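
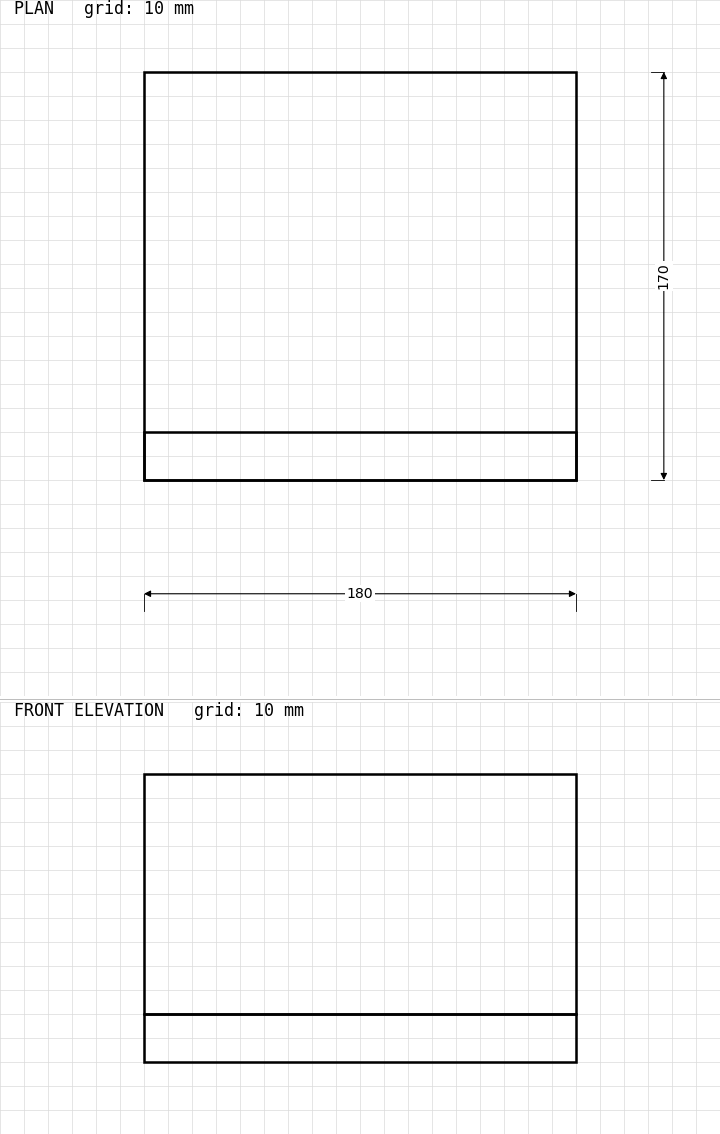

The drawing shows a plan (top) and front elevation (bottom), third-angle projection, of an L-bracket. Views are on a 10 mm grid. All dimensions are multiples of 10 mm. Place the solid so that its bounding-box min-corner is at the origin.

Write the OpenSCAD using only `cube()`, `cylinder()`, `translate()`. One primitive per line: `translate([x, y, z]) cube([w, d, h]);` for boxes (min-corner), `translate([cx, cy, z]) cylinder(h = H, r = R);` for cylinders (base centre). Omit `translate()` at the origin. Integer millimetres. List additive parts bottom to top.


cube([180, 170, 20]);
translate([0, 0, 20]) cube([180, 20, 100]);


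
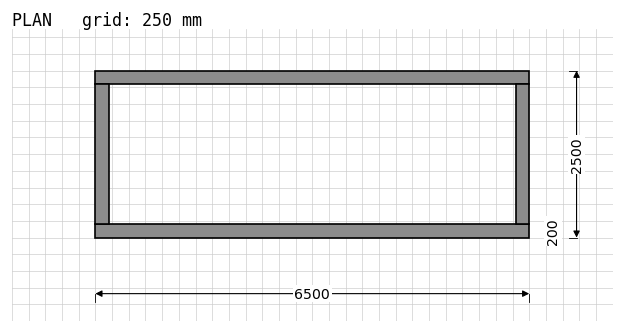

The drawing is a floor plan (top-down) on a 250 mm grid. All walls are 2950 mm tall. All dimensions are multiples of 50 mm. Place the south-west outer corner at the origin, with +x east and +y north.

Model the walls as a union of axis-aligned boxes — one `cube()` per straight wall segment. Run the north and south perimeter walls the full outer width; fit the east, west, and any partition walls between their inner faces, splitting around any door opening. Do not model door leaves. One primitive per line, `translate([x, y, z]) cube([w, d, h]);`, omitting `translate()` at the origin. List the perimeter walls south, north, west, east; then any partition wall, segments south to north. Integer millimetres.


cube([6500, 200, 2950]);
translate([0, 2300, 0]) cube([6500, 200, 2950]);
translate([0, 200, 0]) cube([200, 2100, 2950]);
translate([6300, 200, 0]) cube([200, 2100, 2950]);


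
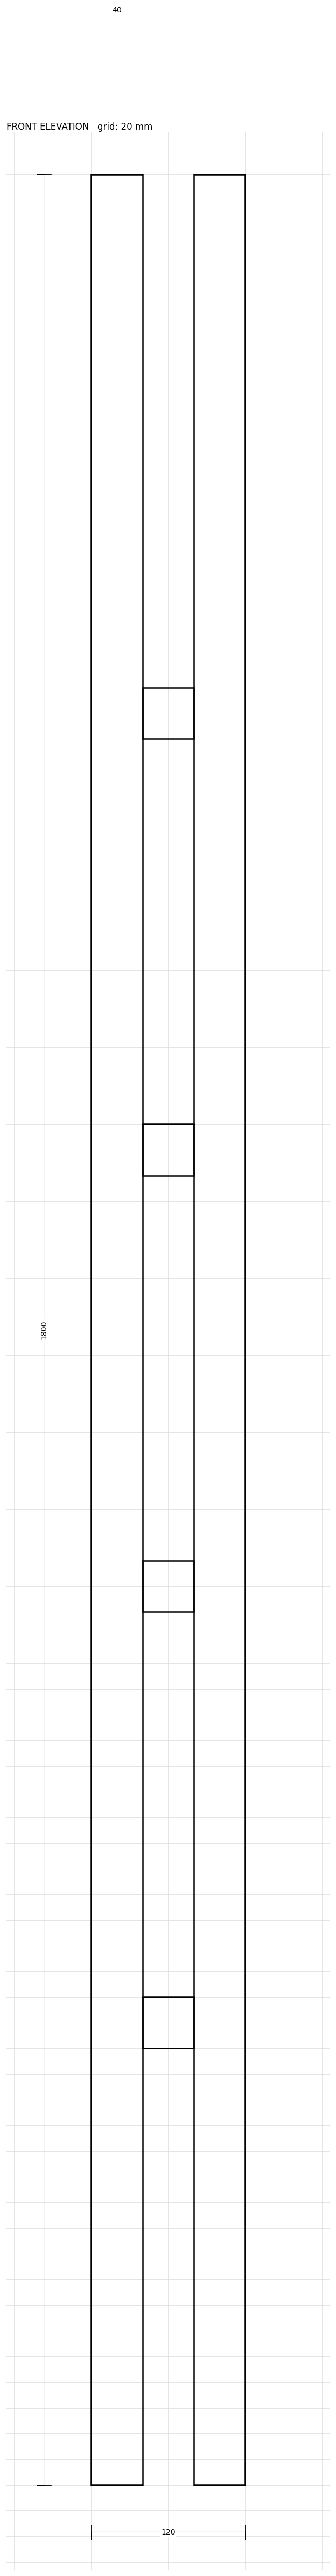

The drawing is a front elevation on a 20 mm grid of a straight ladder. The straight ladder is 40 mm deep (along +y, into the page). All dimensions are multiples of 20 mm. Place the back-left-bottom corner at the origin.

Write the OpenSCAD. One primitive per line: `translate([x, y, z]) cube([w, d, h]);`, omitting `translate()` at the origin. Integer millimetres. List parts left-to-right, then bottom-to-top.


cube([40, 40, 1800]);
translate([40, 0, 340]) cube([40, 40, 40]);
translate([40, 0, 680]) cube([40, 40, 40]);
translate([40, 0, 1020]) cube([40, 40, 40]);
translate([40, 0, 1360]) cube([40, 40, 40]);
translate([80, 0, 0]) cube([40, 40, 1800]);


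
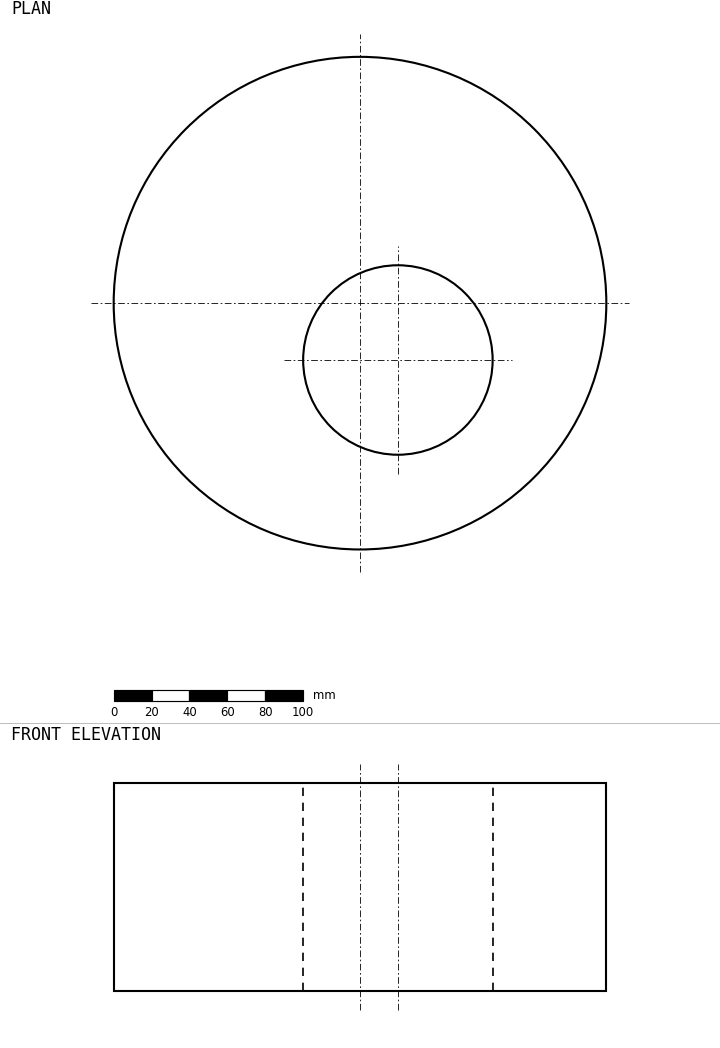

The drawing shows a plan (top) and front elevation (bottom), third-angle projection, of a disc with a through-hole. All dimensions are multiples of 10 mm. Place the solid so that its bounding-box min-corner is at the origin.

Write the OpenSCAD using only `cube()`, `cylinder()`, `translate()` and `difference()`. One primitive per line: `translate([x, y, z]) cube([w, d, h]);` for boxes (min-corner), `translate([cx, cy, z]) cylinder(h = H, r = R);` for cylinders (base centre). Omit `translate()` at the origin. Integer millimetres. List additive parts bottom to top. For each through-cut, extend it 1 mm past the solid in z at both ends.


difference() {
  translate([130, 130, 0]) cylinder(h = 110, r = 130);
  translate([150, 100, -1]) cylinder(h = 112, r = 50);
}


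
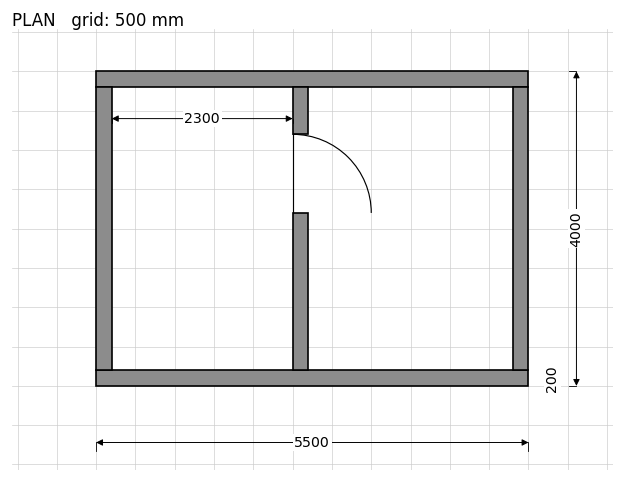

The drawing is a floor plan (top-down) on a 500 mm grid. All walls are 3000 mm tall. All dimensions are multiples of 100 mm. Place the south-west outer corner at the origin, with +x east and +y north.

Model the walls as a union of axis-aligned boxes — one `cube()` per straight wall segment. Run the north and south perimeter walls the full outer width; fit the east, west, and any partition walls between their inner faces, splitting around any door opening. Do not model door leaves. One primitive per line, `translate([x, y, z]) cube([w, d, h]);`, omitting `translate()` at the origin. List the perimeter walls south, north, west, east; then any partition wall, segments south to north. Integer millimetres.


cube([5500, 200, 3000]);
translate([0, 3800, 0]) cube([5500, 200, 3000]);
translate([0, 200, 0]) cube([200, 3600, 3000]);
translate([5300, 200, 0]) cube([200, 3600, 3000]);
translate([2500, 200, 0]) cube([200, 2000, 3000]);
translate([2500, 3200, 0]) cube([200, 600, 3000]);


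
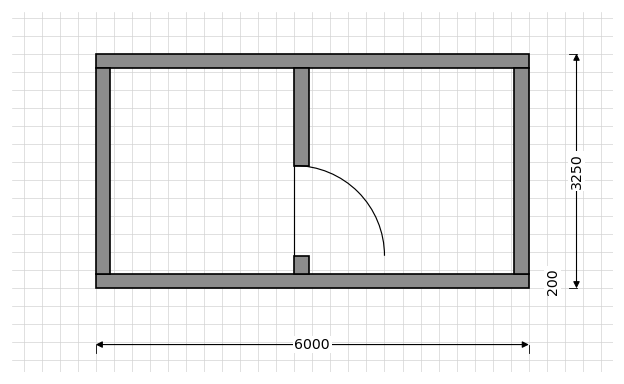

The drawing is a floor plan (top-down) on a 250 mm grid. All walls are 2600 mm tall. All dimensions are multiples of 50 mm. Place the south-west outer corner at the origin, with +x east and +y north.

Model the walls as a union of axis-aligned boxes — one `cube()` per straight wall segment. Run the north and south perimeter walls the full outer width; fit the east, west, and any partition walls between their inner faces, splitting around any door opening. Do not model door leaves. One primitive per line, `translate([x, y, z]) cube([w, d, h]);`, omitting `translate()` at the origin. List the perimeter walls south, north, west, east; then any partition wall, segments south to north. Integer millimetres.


cube([6000, 200, 2600]);
translate([0, 3050, 0]) cube([6000, 200, 2600]);
translate([0, 200, 0]) cube([200, 2850, 2600]);
translate([5800, 200, 0]) cube([200, 2850, 2600]);
translate([2750, 200, 0]) cube([200, 250, 2600]);
translate([2750, 1700, 0]) cube([200, 1350, 2600]);


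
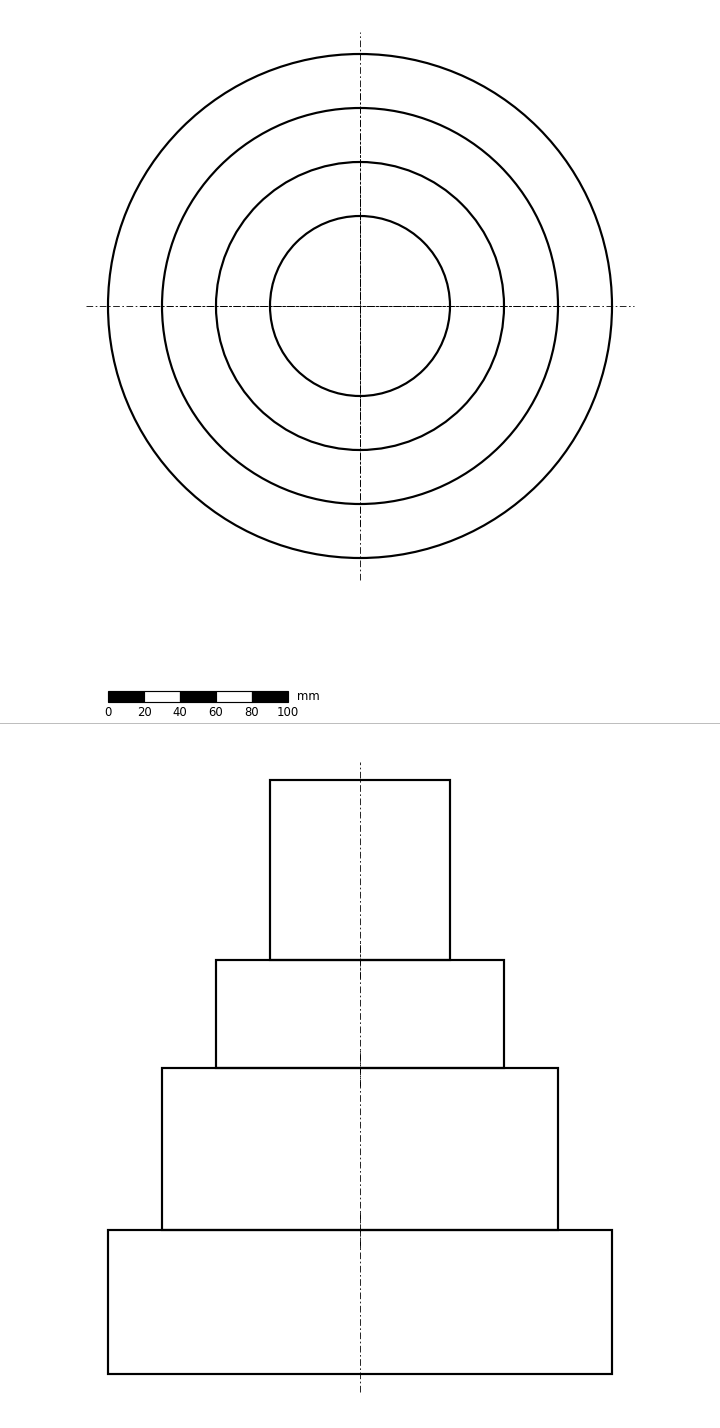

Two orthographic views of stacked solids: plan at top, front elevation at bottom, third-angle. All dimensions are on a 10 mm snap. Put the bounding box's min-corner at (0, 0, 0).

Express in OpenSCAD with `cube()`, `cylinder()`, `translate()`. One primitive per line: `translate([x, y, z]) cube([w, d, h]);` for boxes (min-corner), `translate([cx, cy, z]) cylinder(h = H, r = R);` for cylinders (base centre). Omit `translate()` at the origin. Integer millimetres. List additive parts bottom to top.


translate([140, 140, 0]) cylinder(h = 80, r = 140);
translate([140, 140, 80]) cylinder(h = 90, r = 110);
translate([140, 140, 170]) cylinder(h = 60, r = 80);
translate([140, 140, 230]) cylinder(h = 100, r = 50);


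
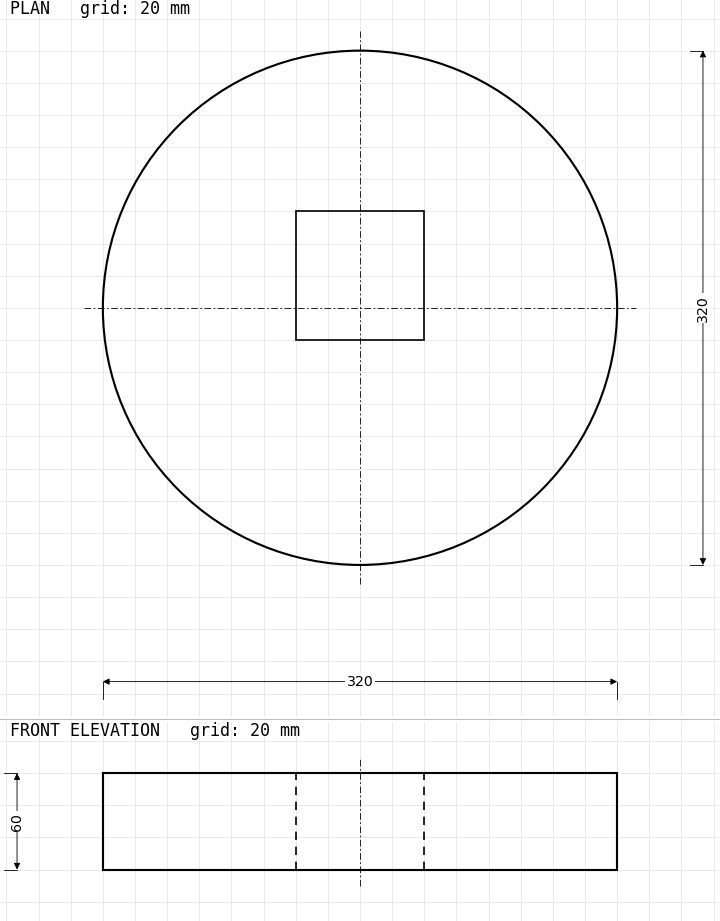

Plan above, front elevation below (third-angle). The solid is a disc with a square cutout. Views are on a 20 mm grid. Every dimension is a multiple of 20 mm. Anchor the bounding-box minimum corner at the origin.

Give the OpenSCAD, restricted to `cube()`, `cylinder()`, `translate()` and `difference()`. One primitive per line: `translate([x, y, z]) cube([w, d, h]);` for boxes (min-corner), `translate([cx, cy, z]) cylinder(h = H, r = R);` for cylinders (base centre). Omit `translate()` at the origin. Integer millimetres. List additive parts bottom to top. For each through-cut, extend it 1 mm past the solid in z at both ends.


difference() {
  translate([160, 160, 0]) cylinder(h = 60, r = 160);
  translate([120, 140, -1]) cube([80, 80, 62]);
}


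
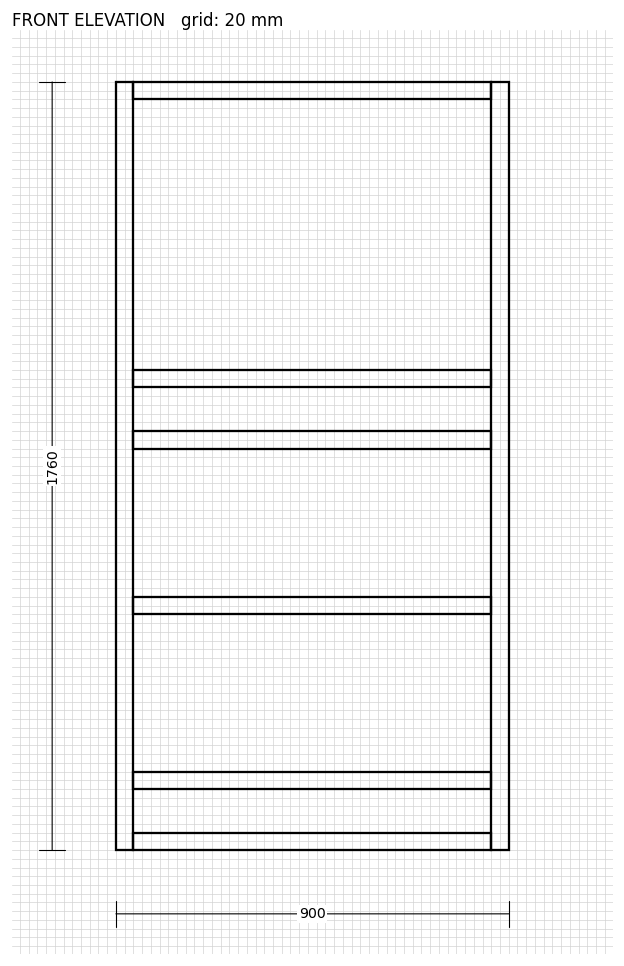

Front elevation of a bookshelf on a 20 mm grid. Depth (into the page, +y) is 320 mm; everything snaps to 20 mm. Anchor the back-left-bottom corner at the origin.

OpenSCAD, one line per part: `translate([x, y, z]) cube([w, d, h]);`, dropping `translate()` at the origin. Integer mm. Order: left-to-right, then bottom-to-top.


cube([40, 320, 1760]);
translate([40, 0, 0]) cube([820, 320, 40]);
translate([40, 0, 140]) cube([820, 320, 40]);
translate([40, 0, 540]) cube([820, 320, 40]);
translate([40, 0, 920]) cube([820, 320, 40]);
translate([40, 0, 1060]) cube([820, 320, 40]);
translate([40, 0, 1720]) cube([820, 320, 40]);
translate([860, 0, 0]) cube([40, 320, 1760]);


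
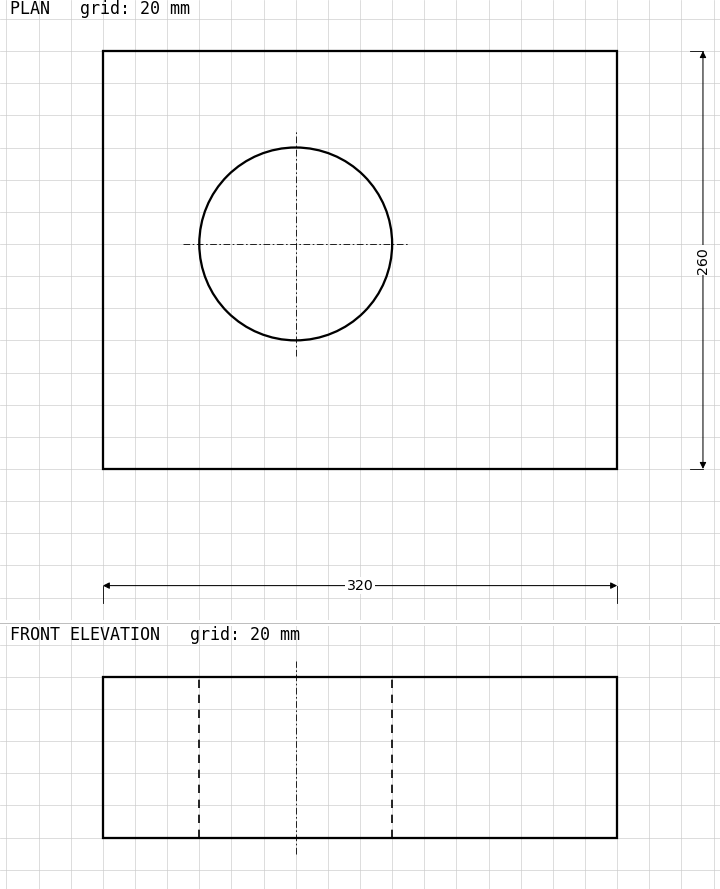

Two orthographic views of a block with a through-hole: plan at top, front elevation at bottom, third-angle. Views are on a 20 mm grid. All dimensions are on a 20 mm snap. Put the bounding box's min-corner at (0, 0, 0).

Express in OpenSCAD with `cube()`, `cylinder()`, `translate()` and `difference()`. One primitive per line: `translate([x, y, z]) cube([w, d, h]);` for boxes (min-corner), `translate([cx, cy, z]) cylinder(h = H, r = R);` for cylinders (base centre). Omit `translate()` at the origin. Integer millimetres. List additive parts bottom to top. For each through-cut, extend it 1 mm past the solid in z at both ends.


difference() {
  cube([320, 260, 100]);
  translate([120, 140, -1]) cylinder(h = 102, r = 60);
}


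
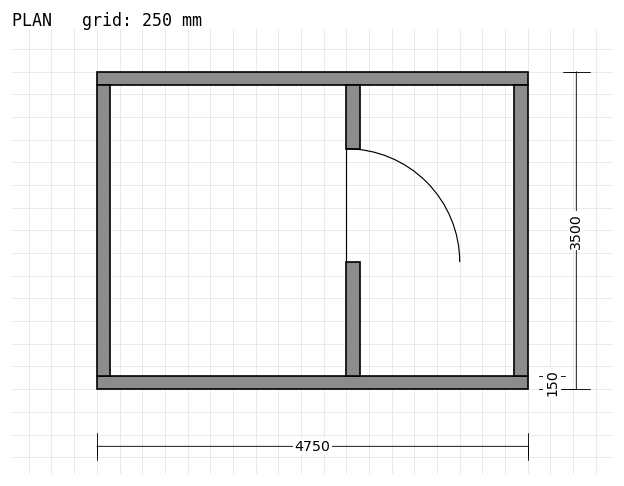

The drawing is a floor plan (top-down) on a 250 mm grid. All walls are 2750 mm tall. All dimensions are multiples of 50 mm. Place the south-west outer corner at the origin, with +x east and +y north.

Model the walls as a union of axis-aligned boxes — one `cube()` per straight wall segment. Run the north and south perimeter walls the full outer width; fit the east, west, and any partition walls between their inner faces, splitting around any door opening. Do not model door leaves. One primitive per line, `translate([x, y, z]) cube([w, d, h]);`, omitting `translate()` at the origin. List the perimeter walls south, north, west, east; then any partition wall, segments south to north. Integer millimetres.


cube([4750, 150, 2750]);
translate([0, 3350, 0]) cube([4750, 150, 2750]);
translate([0, 150, 0]) cube([150, 3200, 2750]);
translate([4600, 150, 0]) cube([150, 3200, 2750]);
translate([2750, 150, 0]) cube([150, 1250, 2750]);
translate([2750, 2650, 0]) cube([150, 700, 2750]);


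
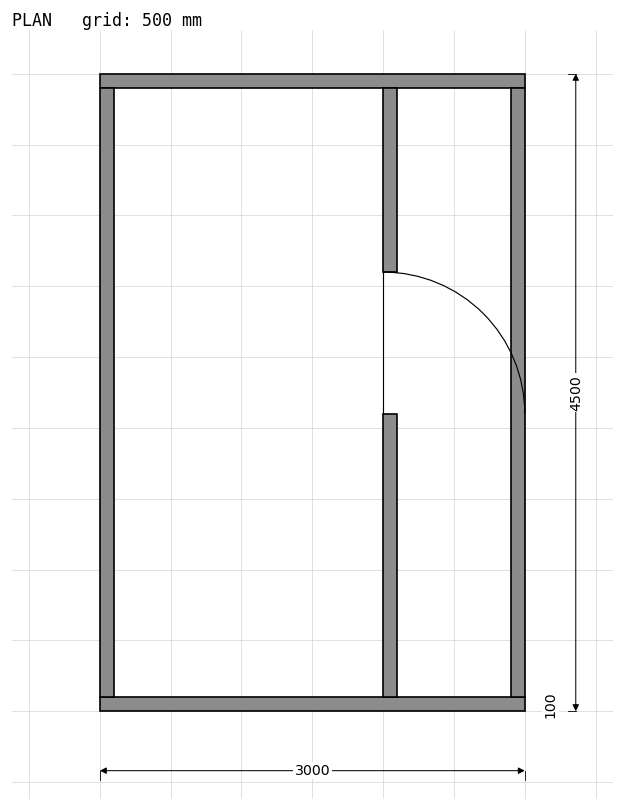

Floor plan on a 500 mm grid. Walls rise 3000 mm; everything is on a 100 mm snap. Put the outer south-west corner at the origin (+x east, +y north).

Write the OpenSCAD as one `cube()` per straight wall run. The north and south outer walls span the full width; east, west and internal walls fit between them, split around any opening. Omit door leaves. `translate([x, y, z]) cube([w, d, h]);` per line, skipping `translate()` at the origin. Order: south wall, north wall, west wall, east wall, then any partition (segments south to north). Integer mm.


cube([3000, 100, 3000]);
translate([0, 4400, 0]) cube([3000, 100, 3000]);
translate([0, 100, 0]) cube([100, 4300, 3000]);
translate([2900, 100, 0]) cube([100, 4300, 3000]);
translate([2000, 100, 0]) cube([100, 2000, 3000]);
translate([2000, 3100, 0]) cube([100, 1300, 3000]);


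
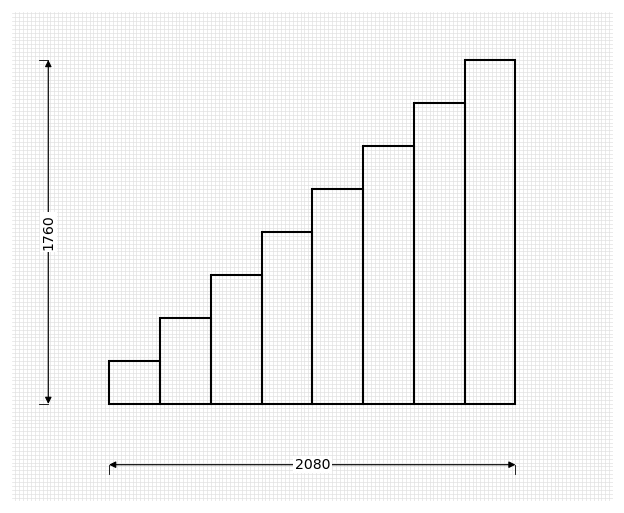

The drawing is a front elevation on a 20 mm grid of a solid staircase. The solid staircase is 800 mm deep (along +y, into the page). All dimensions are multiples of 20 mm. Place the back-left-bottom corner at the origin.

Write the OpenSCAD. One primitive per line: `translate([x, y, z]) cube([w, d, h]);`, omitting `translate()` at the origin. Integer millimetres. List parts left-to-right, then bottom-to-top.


cube([260, 800, 220]);
translate([260, 0, 0]) cube([260, 800, 440]);
translate([520, 0, 0]) cube([260, 800, 660]);
translate([780, 0, 0]) cube([260, 800, 880]);
translate([1040, 0, 0]) cube([260, 800, 1100]);
translate([1300, 0, 0]) cube([260, 800, 1320]);
translate([1560, 0, 0]) cube([260, 800, 1540]);
translate([1820, 0, 0]) cube([260, 800, 1760]);


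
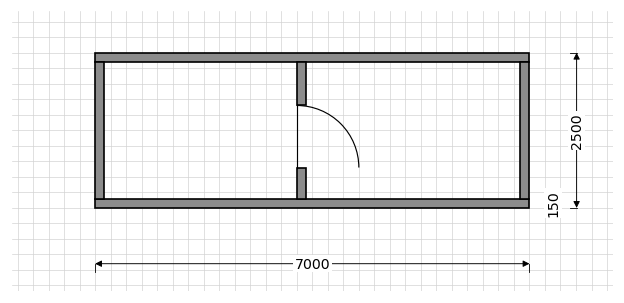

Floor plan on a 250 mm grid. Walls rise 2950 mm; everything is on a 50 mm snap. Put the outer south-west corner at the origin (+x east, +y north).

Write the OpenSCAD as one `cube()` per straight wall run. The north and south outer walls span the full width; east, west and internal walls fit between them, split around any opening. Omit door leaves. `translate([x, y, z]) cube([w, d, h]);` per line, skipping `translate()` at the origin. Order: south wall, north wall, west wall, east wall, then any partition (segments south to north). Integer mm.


cube([7000, 150, 2950]);
translate([0, 2350, 0]) cube([7000, 150, 2950]);
translate([0, 150, 0]) cube([150, 2200, 2950]);
translate([6850, 150, 0]) cube([150, 2200, 2950]);
translate([3250, 150, 0]) cube([150, 500, 2950]);
translate([3250, 1650, 0]) cube([150, 700, 2950]);


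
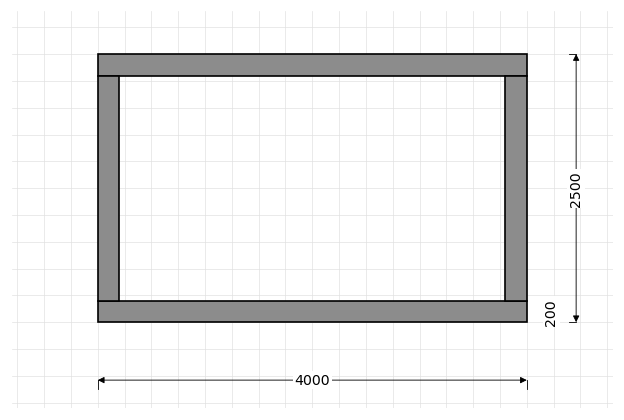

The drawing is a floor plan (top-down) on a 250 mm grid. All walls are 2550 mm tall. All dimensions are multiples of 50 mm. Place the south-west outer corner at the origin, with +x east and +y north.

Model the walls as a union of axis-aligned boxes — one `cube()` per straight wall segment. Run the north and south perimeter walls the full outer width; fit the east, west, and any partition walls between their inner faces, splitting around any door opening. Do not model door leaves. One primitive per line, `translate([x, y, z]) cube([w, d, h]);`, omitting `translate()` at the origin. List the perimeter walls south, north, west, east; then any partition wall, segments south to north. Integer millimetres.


cube([4000, 200, 2550]);
translate([0, 2300, 0]) cube([4000, 200, 2550]);
translate([0, 200, 0]) cube([200, 2100, 2550]);
translate([3800, 200, 0]) cube([200, 2100, 2550]);


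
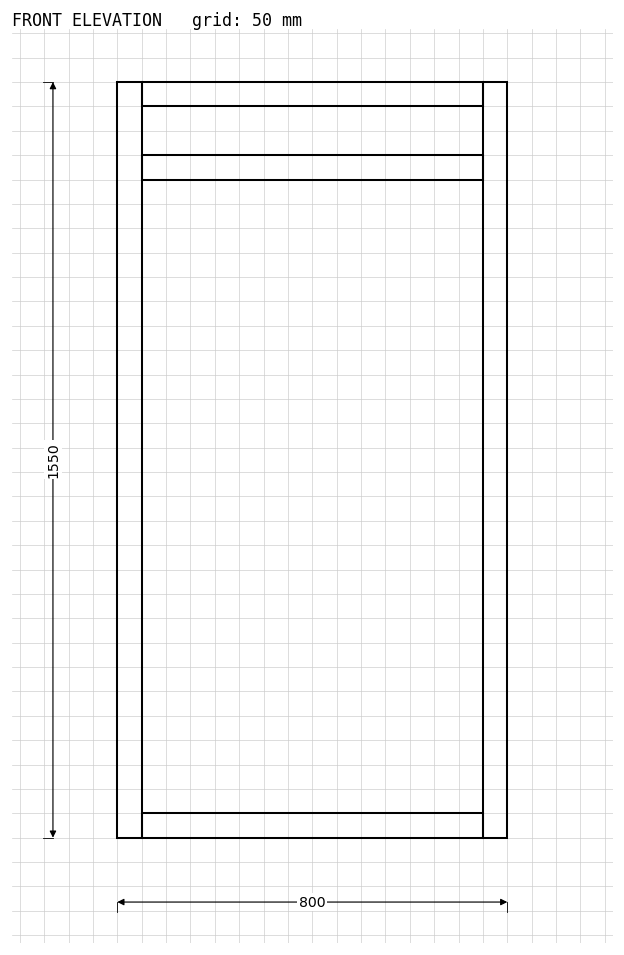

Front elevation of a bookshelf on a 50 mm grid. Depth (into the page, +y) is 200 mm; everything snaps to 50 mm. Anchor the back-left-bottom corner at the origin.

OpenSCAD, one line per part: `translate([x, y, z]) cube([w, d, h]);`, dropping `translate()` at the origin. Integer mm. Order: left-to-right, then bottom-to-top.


cube([50, 200, 1550]);
translate([50, 0, 0]) cube([700, 200, 50]);
translate([50, 0, 1350]) cube([700, 200, 50]);
translate([50, 0, 1500]) cube([700, 200, 50]);
translate([750, 0, 0]) cube([50, 200, 1550]);


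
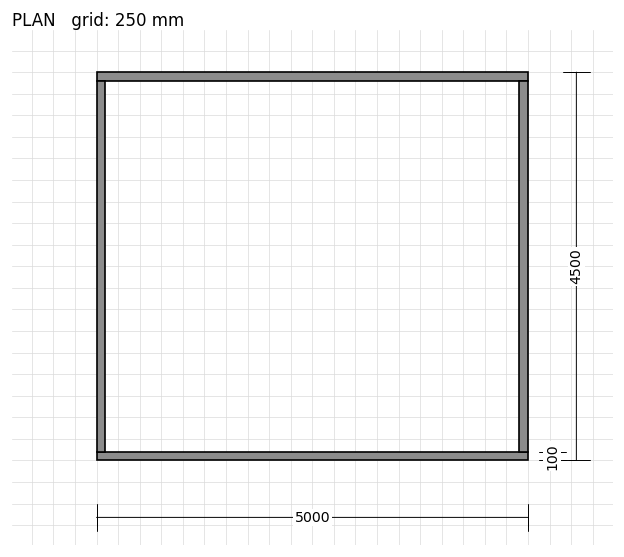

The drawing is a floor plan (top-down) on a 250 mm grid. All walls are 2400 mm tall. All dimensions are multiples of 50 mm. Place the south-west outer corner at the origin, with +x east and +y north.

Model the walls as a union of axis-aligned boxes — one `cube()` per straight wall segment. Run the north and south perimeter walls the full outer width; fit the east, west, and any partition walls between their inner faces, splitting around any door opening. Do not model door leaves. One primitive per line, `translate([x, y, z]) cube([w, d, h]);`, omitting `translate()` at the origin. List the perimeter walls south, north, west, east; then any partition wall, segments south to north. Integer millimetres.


cube([5000, 100, 2400]);
translate([0, 4400, 0]) cube([5000, 100, 2400]);
translate([0, 100, 0]) cube([100, 4300, 2400]);
translate([4900, 100, 0]) cube([100, 4300, 2400]);


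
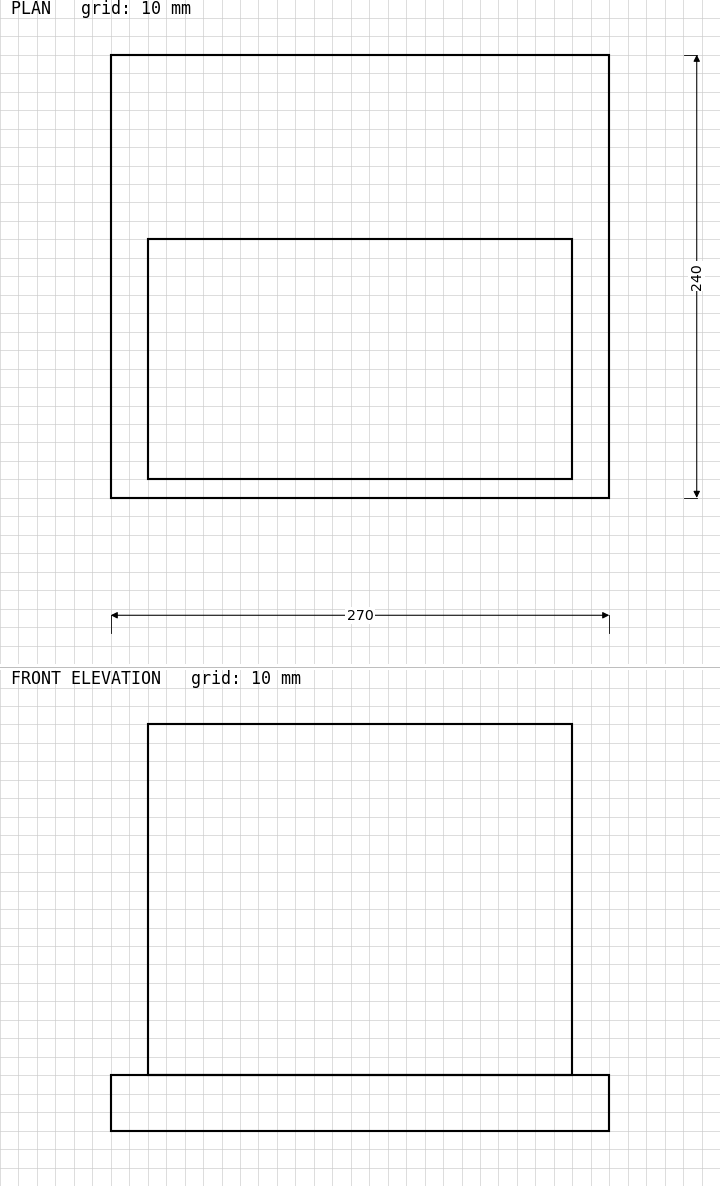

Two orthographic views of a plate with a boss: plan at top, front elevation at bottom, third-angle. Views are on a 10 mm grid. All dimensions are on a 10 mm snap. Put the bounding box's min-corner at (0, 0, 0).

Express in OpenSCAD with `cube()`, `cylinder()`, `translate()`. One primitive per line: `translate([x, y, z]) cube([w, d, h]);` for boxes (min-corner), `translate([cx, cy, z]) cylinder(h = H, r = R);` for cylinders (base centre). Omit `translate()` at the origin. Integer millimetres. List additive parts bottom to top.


cube([270, 240, 30]);
translate([20, 10, 30]) cube([230, 130, 190]);


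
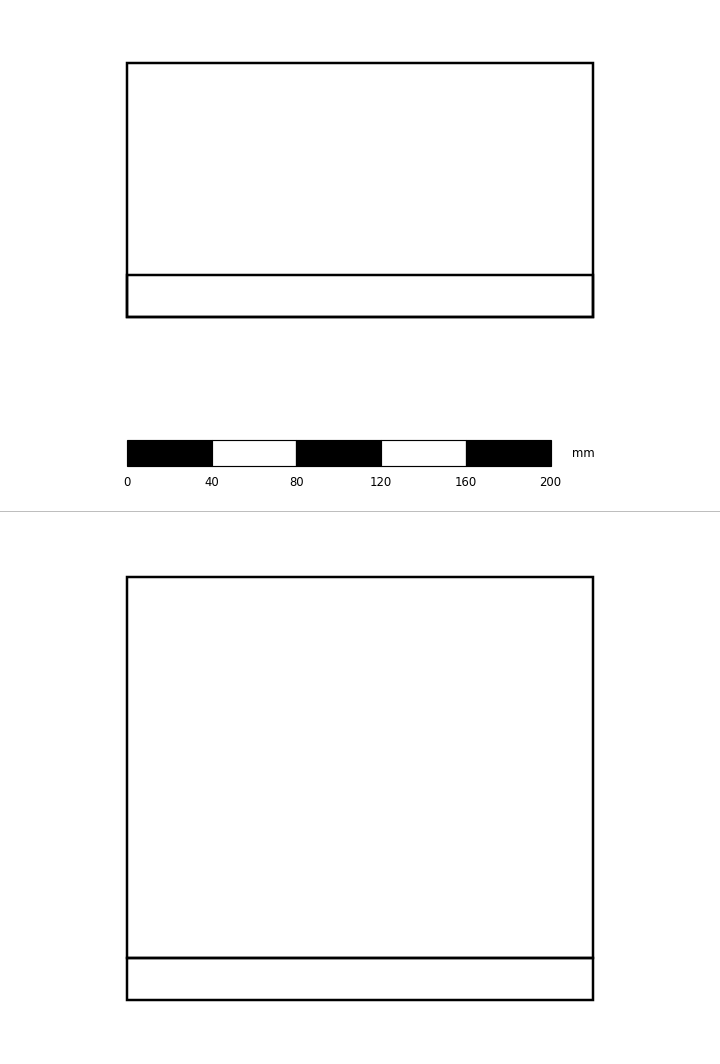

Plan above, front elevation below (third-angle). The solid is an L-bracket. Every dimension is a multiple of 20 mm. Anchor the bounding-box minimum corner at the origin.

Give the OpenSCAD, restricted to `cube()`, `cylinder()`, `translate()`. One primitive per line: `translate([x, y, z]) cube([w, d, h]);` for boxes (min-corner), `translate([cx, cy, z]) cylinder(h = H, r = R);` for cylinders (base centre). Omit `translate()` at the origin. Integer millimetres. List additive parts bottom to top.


cube([220, 120, 20]);
translate([0, 0, 20]) cube([220, 20, 180]);


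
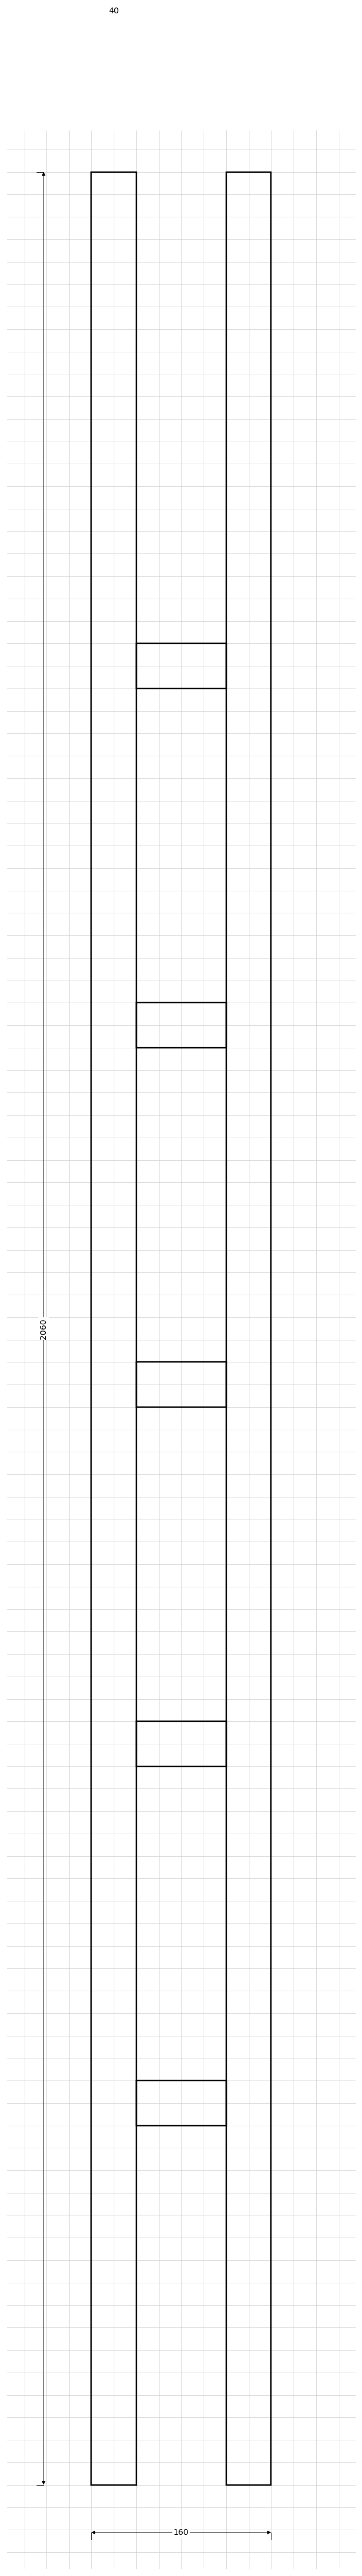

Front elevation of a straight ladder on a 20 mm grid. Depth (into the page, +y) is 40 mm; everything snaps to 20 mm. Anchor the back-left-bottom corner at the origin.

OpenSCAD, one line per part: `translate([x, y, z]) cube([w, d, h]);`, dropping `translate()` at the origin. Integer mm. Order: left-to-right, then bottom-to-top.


cube([40, 40, 2060]);
translate([40, 0, 320]) cube([80, 40, 40]);
translate([40, 0, 640]) cube([80, 40, 40]);
translate([40, 0, 960]) cube([80, 40, 40]);
translate([40, 0, 1280]) cube([80, 40, 40]);
translate([40, 0, 1600]) cube([80, 40, 40]);
translate([120, 0, 0]) cube([40, 40, 2060]);


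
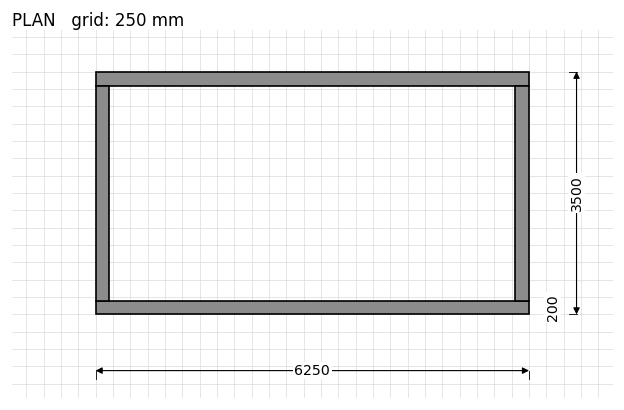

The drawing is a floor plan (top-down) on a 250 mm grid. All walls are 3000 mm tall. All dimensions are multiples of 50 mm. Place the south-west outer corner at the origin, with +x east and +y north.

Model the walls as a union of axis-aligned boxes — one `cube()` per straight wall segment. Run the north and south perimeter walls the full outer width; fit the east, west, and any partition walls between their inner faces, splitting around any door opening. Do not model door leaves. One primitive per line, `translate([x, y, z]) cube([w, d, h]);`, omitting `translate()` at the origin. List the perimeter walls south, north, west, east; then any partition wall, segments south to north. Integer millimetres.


cube([6250, 200, 3000]);
translate([0, 3300, 0]) cube([6250, 200, 3000]);
translate([0, 200, 0]) cube([200, 3100, 3000]);
translate([6050, 200, 0]) cube([200, 3100, 3000]);


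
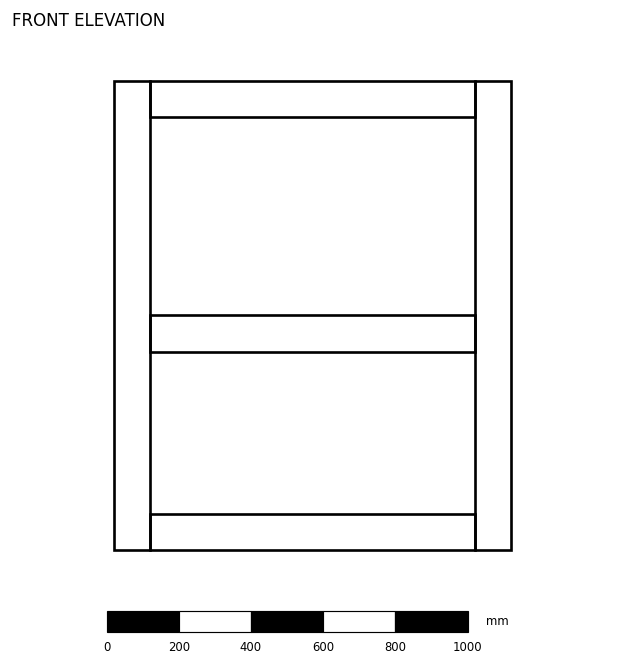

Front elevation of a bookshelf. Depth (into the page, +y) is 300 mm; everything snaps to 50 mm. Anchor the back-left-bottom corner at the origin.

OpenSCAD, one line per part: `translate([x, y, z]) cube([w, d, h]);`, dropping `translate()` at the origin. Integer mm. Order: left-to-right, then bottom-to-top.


cube([100, 300, 1300]);
translate([100, 0, 0]) cube([900, 300, 100]);
translate([100, 0, 550]) cube([900, 300, 100]);
translate([100, 0, 1200]) cube([900, 300, 100]);
translate([1000, 0, 0]) cube([100, 300, 1300]);


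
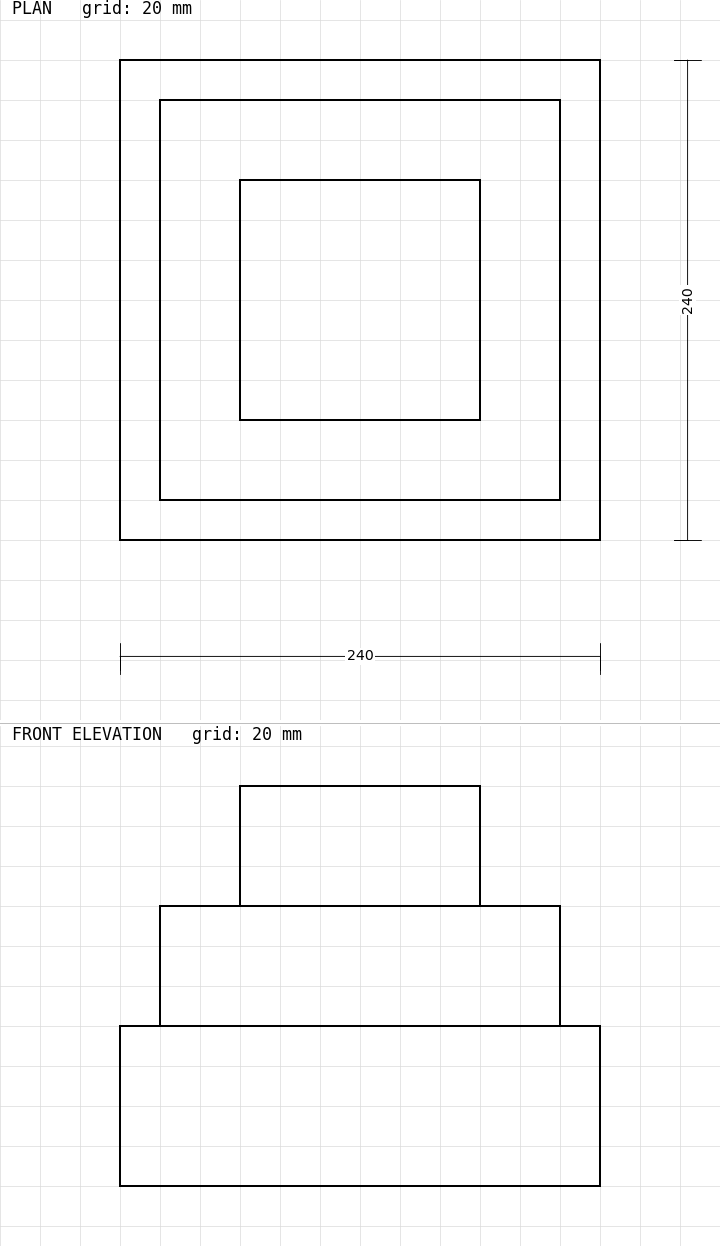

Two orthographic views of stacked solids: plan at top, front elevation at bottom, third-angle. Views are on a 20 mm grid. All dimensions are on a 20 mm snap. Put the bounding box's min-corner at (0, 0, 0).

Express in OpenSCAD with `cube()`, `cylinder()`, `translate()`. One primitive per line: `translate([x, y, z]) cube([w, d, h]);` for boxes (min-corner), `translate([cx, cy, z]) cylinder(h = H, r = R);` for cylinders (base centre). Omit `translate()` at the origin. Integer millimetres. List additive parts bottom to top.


cube([240, 240, 80]);
translate([20, 20, 80]) cube([200, 200, 60]);
translate([60, 60, 140]) cube([120, 120, 60]);


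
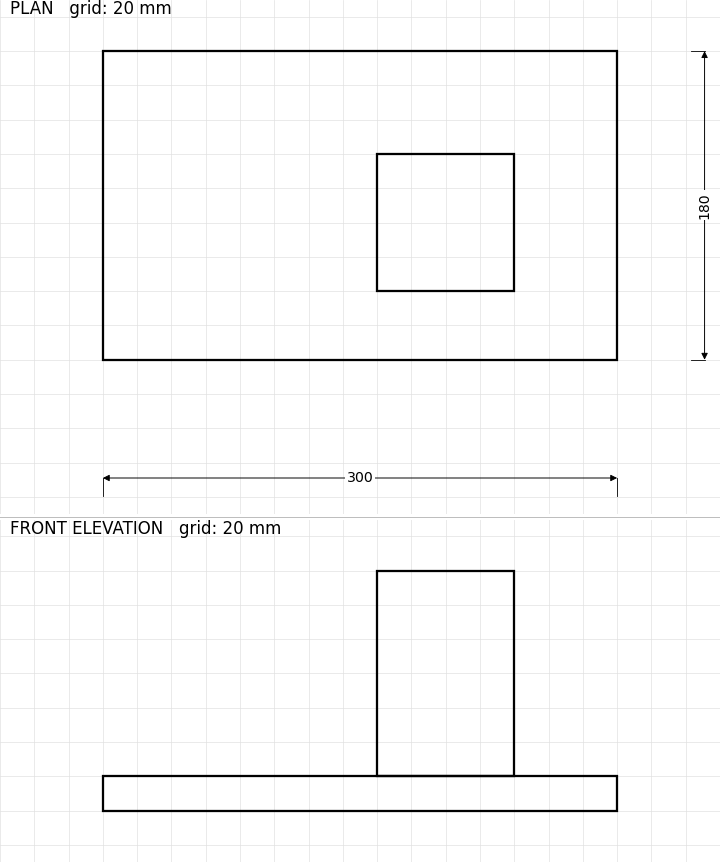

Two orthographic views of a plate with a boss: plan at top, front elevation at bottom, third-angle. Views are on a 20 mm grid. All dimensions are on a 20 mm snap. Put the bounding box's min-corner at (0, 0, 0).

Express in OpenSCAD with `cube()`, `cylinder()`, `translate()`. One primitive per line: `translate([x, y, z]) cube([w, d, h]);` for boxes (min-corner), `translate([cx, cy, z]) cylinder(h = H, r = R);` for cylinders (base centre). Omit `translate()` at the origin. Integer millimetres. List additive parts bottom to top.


cube([300, 180, 20]);
translate([160, 40, 20]) cube([80, 80, 120]);


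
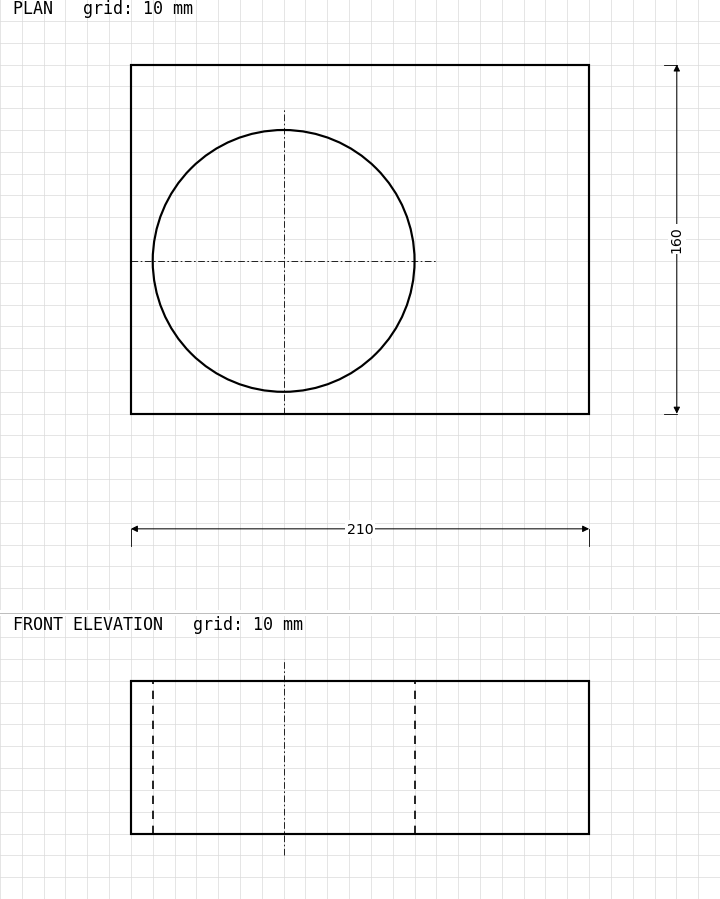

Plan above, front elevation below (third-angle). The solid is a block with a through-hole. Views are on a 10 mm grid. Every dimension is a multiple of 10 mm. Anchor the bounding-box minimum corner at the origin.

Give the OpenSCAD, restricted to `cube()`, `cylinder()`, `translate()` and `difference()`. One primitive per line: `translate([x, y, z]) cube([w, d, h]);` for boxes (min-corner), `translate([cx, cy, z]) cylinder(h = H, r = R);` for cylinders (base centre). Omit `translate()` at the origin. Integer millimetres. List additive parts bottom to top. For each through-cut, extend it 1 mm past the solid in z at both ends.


difference() {
  cube([210, 160, 70]);
  translate([70, 70, -1]) cylinder(h = 72, r = 60);
}


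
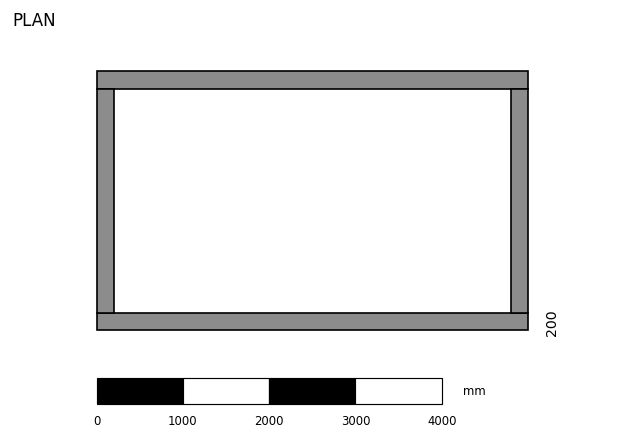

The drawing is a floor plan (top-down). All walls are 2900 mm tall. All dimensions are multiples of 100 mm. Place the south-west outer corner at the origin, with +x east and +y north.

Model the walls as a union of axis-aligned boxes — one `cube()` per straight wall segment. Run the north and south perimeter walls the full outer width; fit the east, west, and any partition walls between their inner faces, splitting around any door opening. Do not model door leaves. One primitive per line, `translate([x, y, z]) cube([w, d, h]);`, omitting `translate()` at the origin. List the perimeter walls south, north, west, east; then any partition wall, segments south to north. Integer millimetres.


cube([5000, 200, 2900]);
translate([0, 2800, 0]) cube([5000, 200, 2900]);
translate([0, 200, 0]) cube([200, 2600, 2900]);
translate([4800, 200, 0]) cube([200, 2600, 2900]);


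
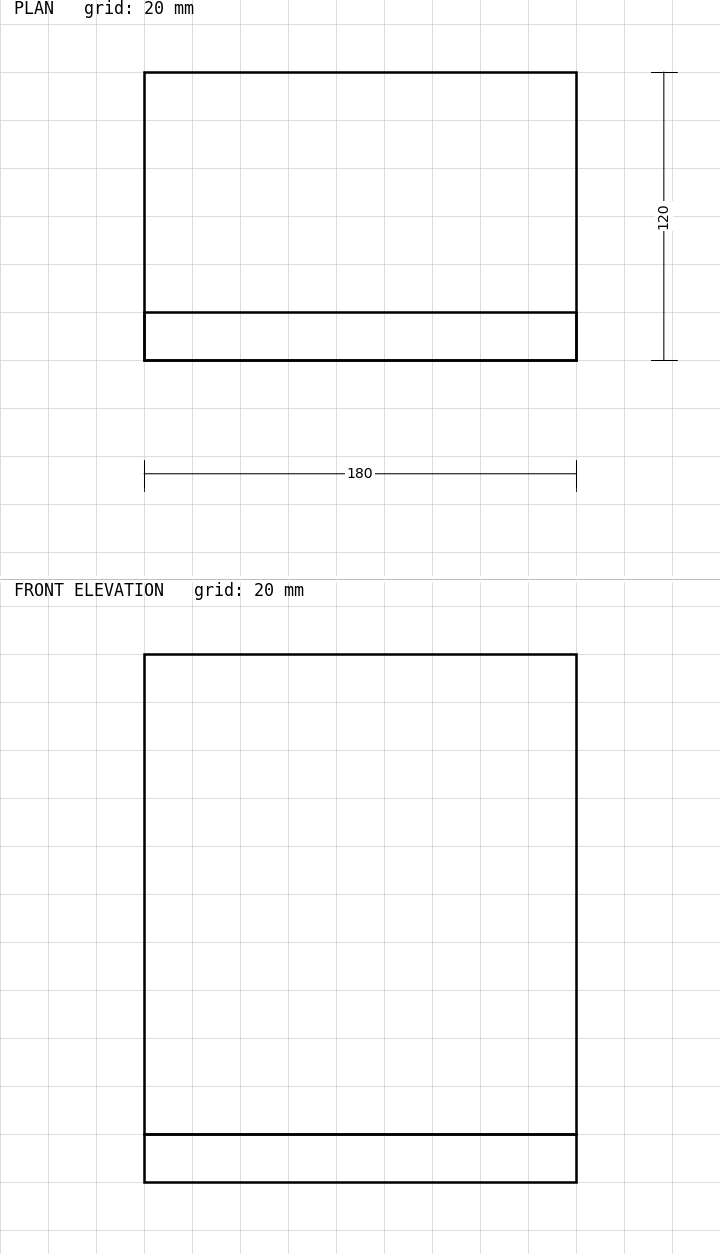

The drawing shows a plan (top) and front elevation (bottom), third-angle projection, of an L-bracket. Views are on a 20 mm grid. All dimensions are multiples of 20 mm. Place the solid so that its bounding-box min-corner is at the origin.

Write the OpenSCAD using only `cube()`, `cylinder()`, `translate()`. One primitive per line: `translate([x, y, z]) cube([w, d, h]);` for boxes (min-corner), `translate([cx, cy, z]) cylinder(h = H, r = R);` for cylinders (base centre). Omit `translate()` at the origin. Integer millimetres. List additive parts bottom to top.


cube([180, 120, 20]);
translate([0, 0, 20]) cube([180, 20, 200]);


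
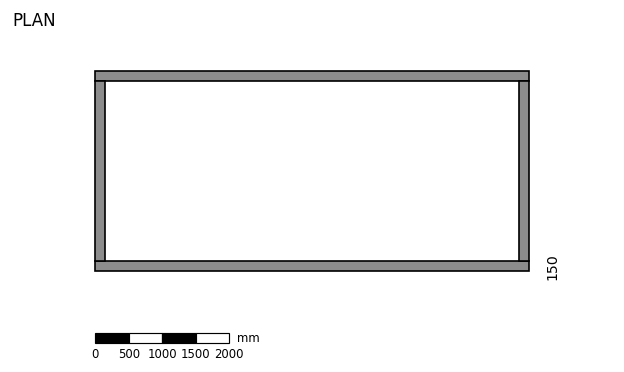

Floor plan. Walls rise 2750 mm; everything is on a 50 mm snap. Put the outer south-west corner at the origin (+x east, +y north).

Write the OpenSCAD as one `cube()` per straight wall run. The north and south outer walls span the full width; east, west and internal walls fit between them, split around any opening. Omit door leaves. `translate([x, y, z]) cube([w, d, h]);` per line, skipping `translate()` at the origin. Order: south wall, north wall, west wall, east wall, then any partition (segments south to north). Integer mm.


cube([6500, 150, 2750]);
translate([0, 2850, 0]) cube([6500, 150, 2750]);
translate([0, 150, 0]) cube([150, 2700, 2750]);
translate([6350, 150, 0]) cube([150, 2700, 2750]);


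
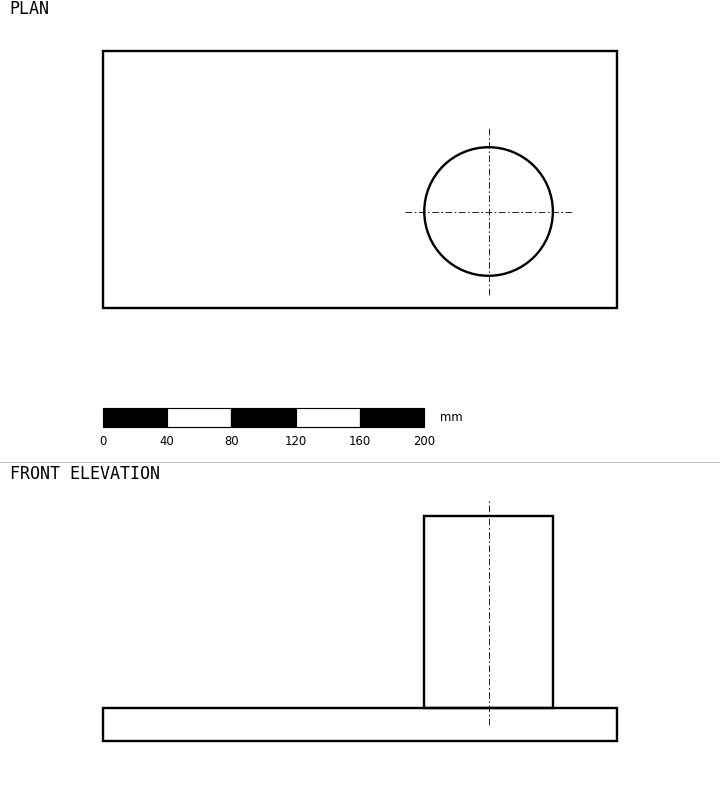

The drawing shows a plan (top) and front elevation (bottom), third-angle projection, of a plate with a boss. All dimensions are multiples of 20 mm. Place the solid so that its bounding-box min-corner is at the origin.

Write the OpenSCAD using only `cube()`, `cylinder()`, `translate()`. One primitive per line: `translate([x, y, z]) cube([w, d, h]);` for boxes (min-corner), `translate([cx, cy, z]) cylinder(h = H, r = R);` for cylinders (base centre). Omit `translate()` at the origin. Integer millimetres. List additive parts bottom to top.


cube([320, 160, 20]);
translate([240, 60, 20]) cylinder(h = 120, r = 40);


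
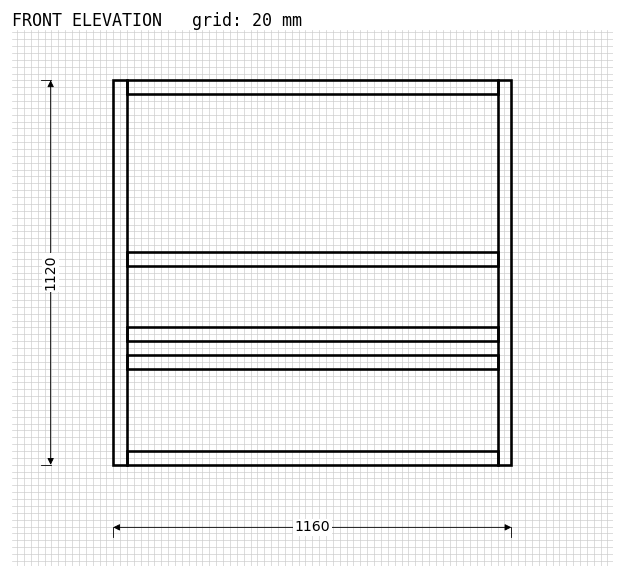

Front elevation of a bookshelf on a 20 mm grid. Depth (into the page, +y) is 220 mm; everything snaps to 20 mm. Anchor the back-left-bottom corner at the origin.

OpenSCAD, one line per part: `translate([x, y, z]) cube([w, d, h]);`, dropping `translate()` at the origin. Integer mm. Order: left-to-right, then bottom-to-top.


cube([40, 220, 1120]);
translate([40, 0, 0]) cube([1080, 220, 40]);
translate([40, 0, 280]) cube([1080, 220, 40]);
translate([40, 0, 360]) cube([1080, 220, 40]);
translate([40, 0, 580]) cube([1080, 220, 40]);
translate([40, 0, 1080]) cube([1080, 220, 40]);
translate([1120, 0, 0]) cube([40, 220, 1120]);


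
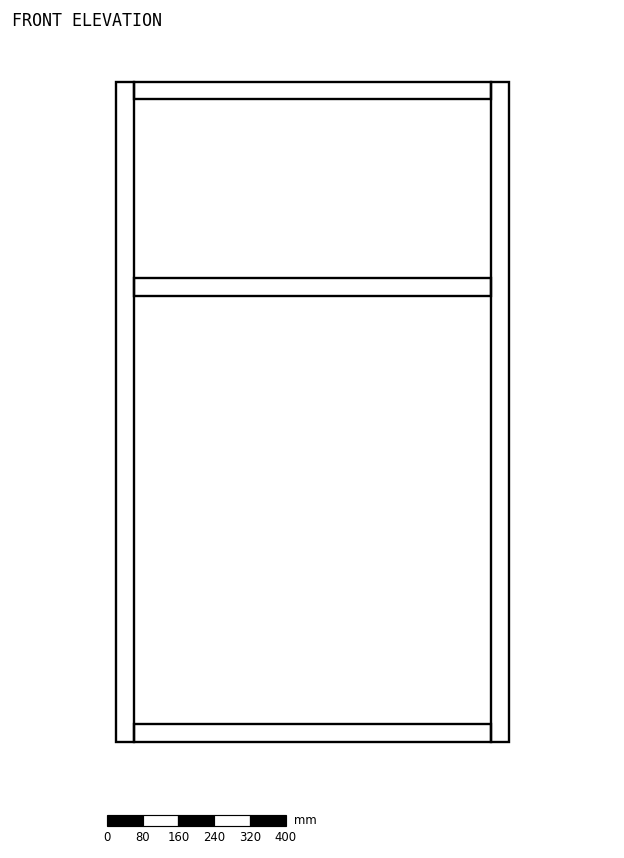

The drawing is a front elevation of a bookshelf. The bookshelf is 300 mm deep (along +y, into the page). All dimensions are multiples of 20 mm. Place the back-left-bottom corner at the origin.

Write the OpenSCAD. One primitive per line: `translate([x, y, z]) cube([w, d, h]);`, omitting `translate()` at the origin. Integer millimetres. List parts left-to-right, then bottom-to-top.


cube([40, 300, 1480]);
translate([40, 0, 0]) cube([800, 300, 40]);
translate([40, 0, 1000]) cube([800, 300, 40]);
translate([40, 0, 1440]) cube([800, 300, 40]);
translate([840, 0, 0]) cube([40, 300, 1480]);


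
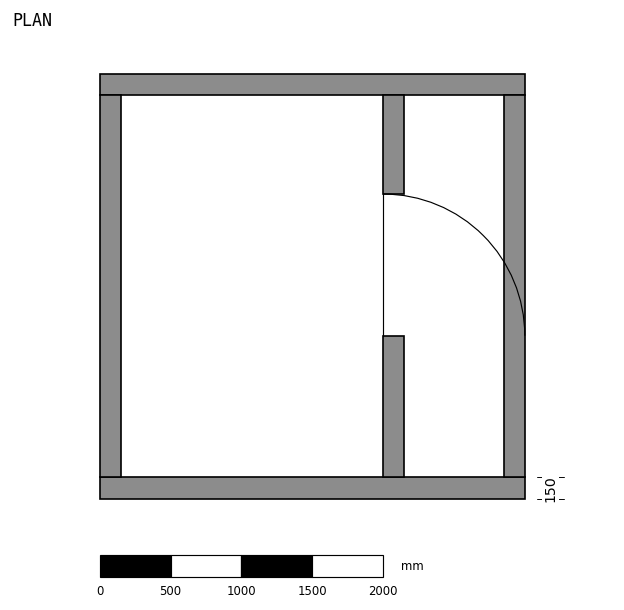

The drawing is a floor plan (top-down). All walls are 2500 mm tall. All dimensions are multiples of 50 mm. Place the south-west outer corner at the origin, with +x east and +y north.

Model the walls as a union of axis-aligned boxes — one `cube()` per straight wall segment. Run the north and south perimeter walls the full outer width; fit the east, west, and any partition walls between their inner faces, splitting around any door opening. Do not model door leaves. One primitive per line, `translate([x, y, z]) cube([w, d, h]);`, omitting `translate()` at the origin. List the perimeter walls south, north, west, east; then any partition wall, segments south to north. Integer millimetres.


cube([3000, 150, 2500]);
translate([0, 2850, 0]) cube([3000, 150, 2500]);
translate([0, 150, 0]) cube([150, 2700, 2500]);
translate([2850, 150, 0]) cube([150, 2700, 2500]);
translate([2000, 150, 0]) cube([150, 1000, 2500]);
translate([2000, 2150, 0]) cube([150, 700, 2500]);


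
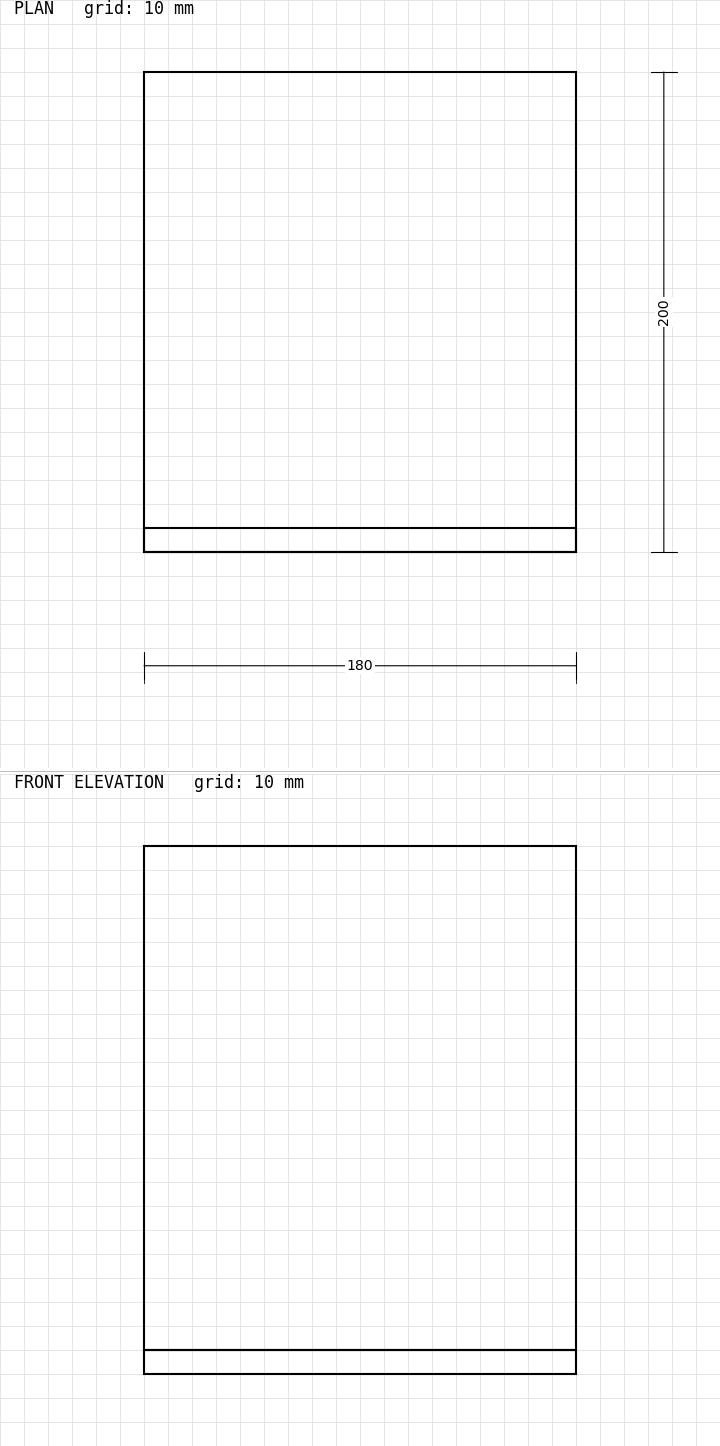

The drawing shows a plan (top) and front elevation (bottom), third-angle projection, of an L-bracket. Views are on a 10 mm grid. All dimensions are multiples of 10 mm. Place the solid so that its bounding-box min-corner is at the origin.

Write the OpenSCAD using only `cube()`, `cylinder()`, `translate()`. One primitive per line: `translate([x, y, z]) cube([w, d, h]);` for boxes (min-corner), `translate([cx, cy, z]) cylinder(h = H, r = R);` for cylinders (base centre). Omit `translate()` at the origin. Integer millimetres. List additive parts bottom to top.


cube([180, 200, 10]);
translate([0, 0, 10]) cube([180, 10, 210]);


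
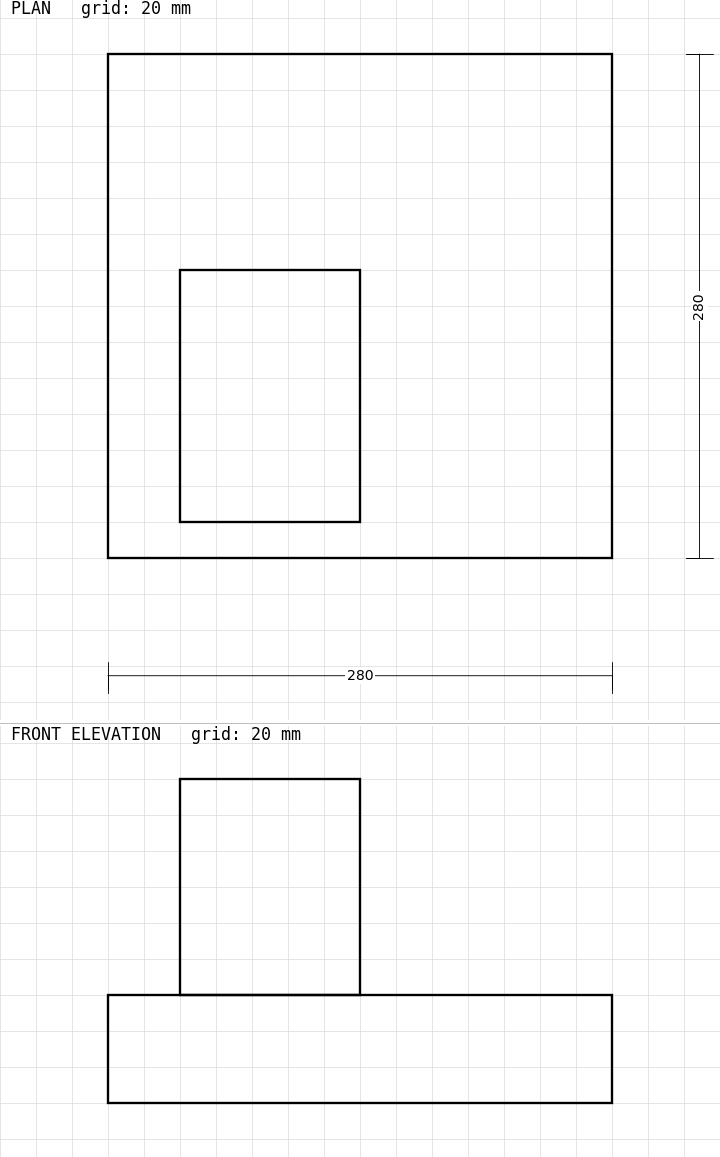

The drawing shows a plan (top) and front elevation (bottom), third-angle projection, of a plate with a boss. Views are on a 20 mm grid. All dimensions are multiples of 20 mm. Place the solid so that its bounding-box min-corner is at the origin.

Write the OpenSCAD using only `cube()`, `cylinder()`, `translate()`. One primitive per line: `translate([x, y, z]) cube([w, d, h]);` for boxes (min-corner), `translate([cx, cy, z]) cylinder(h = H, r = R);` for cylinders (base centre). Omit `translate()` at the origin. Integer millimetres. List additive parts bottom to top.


cube([280, 280, 60]);
translate([40, 20, 60]) cube([100, 140, 120]);


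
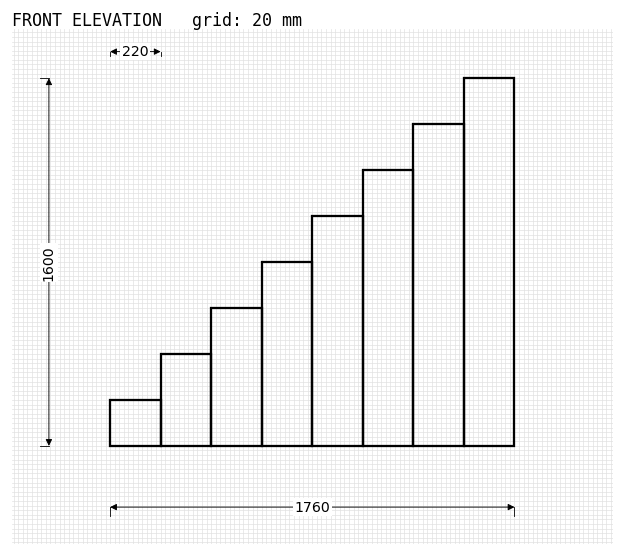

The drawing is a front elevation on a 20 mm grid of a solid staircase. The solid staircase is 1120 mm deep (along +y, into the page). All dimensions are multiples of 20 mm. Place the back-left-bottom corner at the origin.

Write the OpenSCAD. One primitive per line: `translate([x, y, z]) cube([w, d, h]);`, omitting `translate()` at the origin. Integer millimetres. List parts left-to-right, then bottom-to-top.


cube([220, 1120, 200]);
translate([220, 0, 0]) cube([220, 1120, 400]);
translate([440, 0, 0]) cube([220, 1120, 600]);
translate([660, 0, 0]) cube([220, 1120, 800]);
translate([880, 0, 0]) cube([220, 1120, 1000]);
translate([1100, 0, 0]) cube([220, 1120, 1200]);
translate([1320, 0, 0]) cube([220, 1120, 1400]);
translate([1540, 0, 0]) cube([220, 1120, 1600]);


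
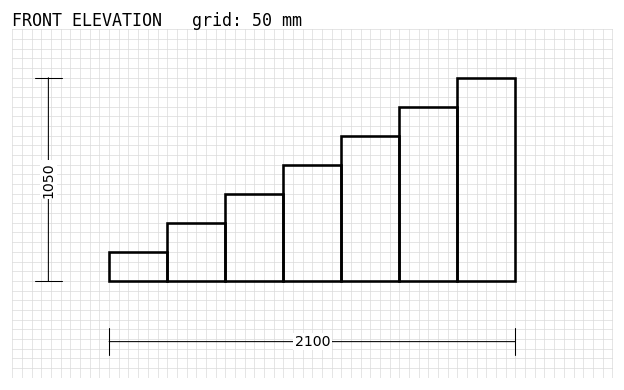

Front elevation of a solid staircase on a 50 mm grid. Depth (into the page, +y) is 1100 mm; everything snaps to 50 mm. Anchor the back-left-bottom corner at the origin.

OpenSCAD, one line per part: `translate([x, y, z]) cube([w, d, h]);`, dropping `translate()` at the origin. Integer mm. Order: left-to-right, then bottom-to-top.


cube([300, 1100, 150]);
translate([300, 0, 0]) cube([300, 1100, 300]);
translate([600, 0, 0]) cube([300, 1100, 450]);
translate([900, 0, 0]) cube([300, 1100, 600]);
translate([1200, 0, 0]) cube([300, 1100, 750]);
translate([1500, 0, 0]) cube([300, 1100, 900]);
translate([1800, 0, 0]) cube([300, 1100, 1050]);


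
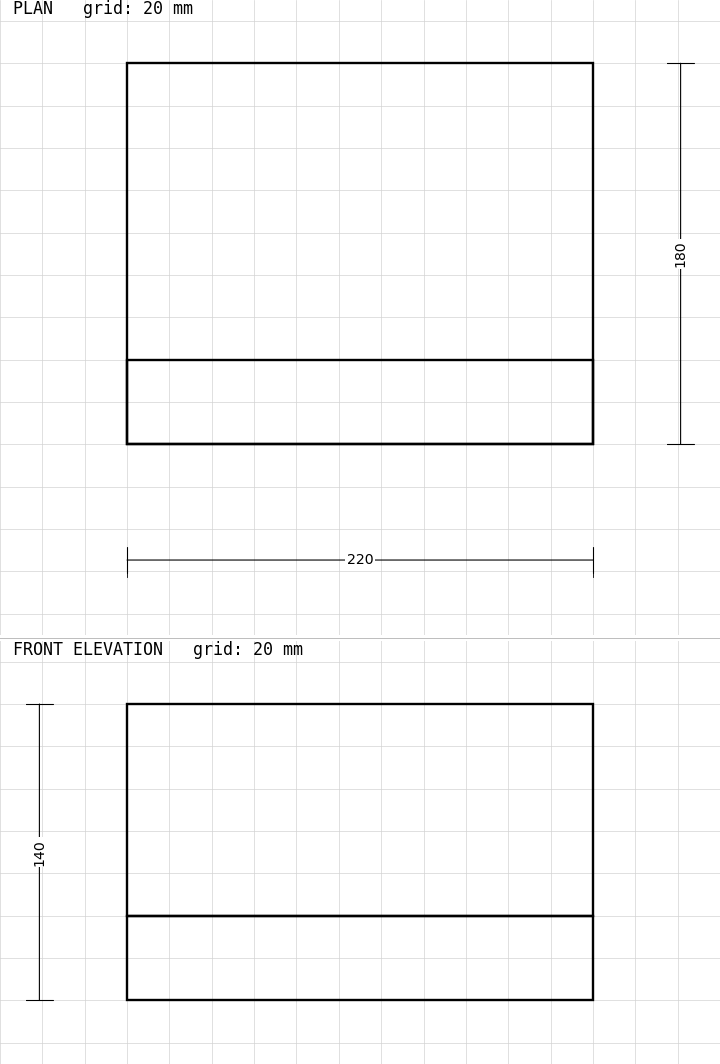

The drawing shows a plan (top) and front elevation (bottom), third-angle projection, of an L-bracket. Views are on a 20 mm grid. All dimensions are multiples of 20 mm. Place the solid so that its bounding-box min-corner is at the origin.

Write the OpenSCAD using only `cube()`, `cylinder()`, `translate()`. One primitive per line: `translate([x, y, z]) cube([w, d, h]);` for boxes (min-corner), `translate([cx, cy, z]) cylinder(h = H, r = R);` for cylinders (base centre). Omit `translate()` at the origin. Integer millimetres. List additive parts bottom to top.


cube([220, 180, 40]);
translate([0, 0, 40]) cube([220, 40, 100]);


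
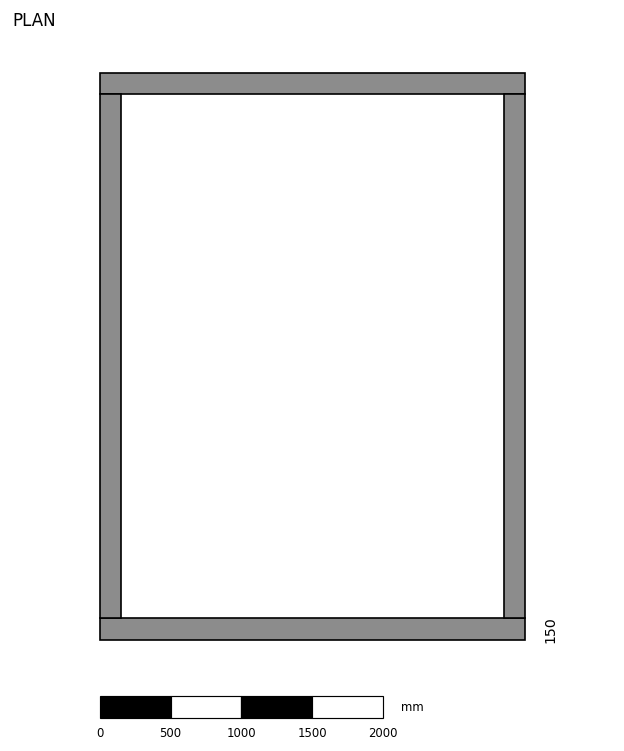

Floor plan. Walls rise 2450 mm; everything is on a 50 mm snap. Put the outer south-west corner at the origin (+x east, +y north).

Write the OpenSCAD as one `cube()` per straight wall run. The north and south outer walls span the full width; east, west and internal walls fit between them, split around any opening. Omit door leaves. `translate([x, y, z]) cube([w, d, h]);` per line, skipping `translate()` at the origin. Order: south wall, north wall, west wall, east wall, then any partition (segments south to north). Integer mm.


cube([3000, 150, 2450]);
translate([0, 3850, 0]) cube([3000, 150, 2450]);
translate([0, 150, 0]) cube([150, 3700, 2450]);
translate([2850, 150, 0]) cube([150, 3700, 2450]);
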